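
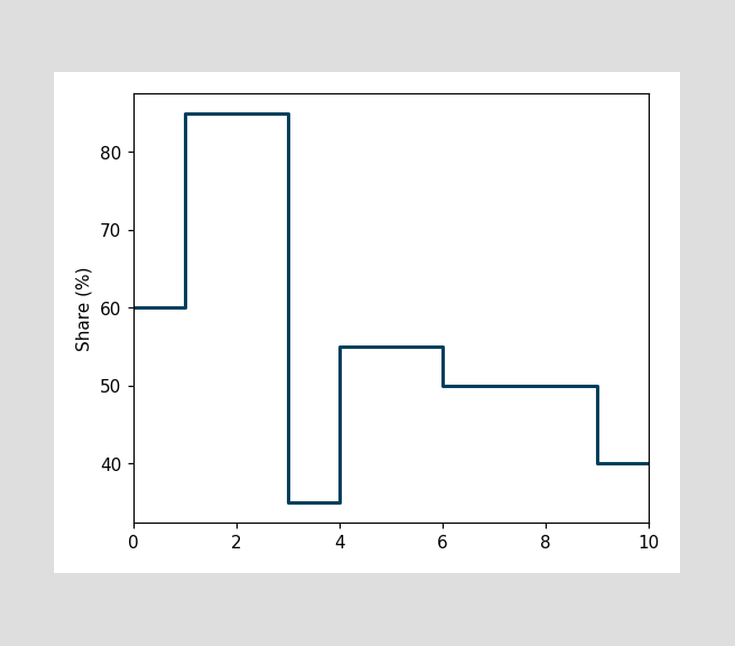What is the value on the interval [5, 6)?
55%

On [5, 6) the step sits at 55%.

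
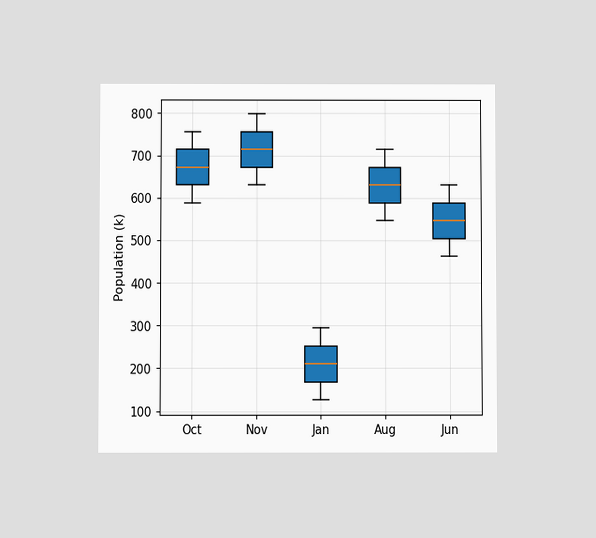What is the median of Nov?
714k

The chart is viewed at a slight angle. The median line in the Nov box sits at 714k.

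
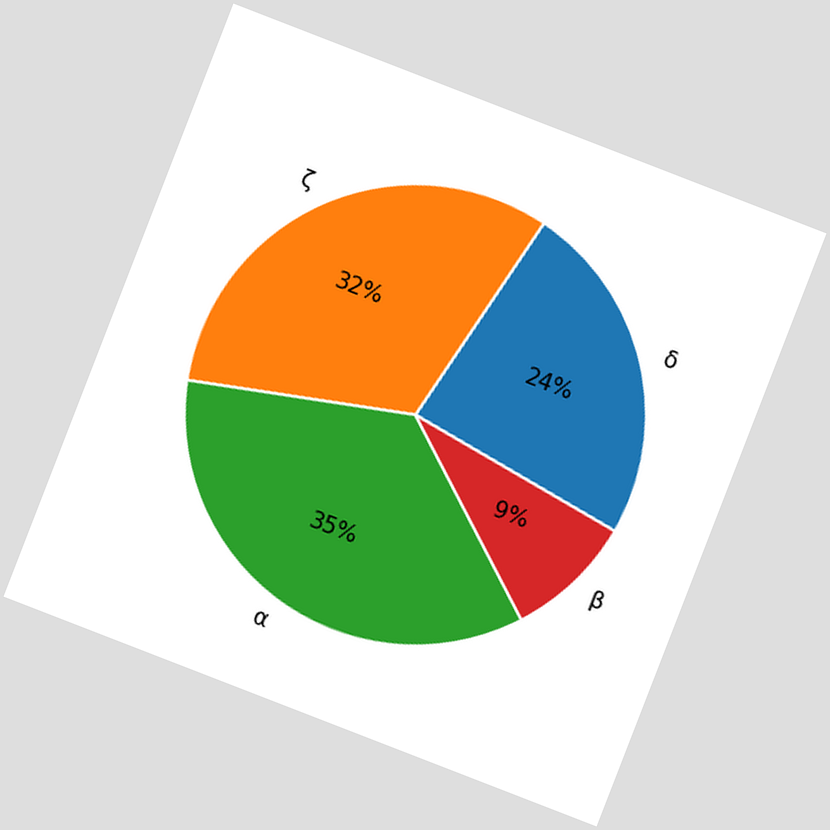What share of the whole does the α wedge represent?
35%

The chart is tilted about 21° clockwise. The α slice takes up 35% of the pie.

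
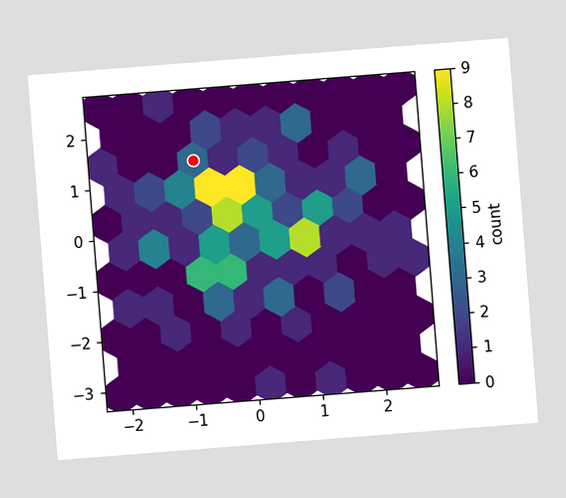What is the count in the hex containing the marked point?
The chart is tilted about 4° counter-clockwise. The marked hex reads 3 on the colorbar.

3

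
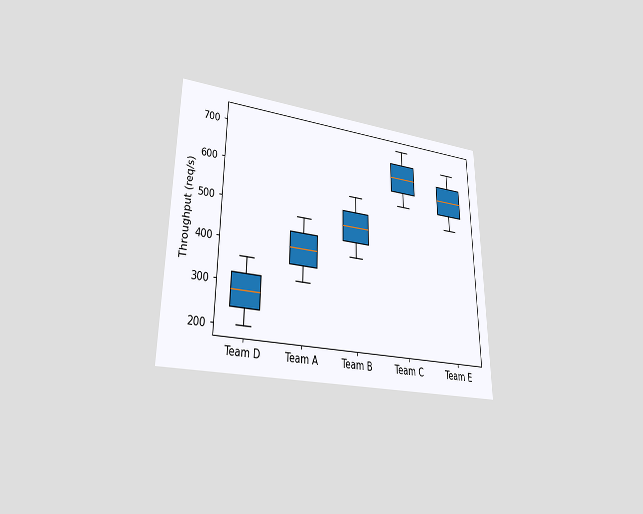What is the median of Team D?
280req/s

The chart is viewed at a slight angle. The median line in the Team D box sits at 280req/s.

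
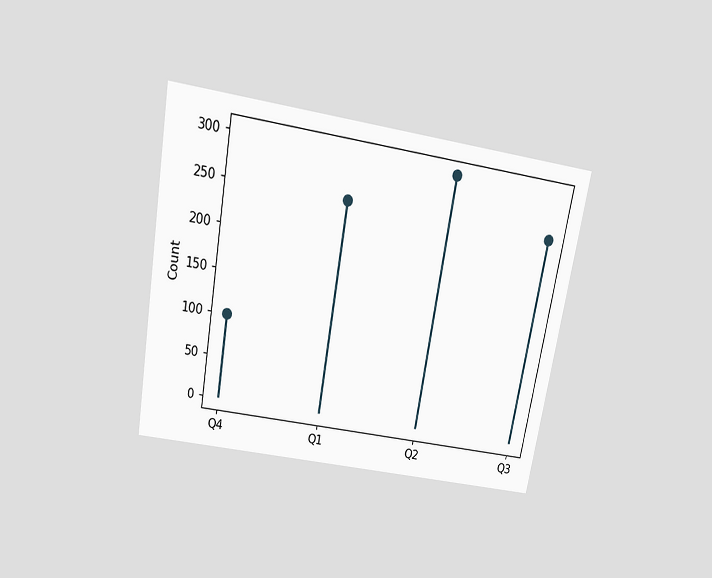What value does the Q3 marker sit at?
The chart is tilted about 10° clockwise and viewed slightly from above. The Q3 marker sits at 250.

250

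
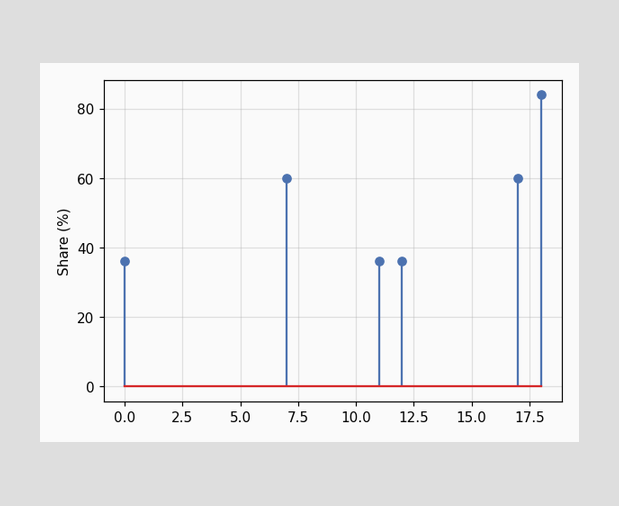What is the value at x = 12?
36%

The stem at x=12 reaches 36%.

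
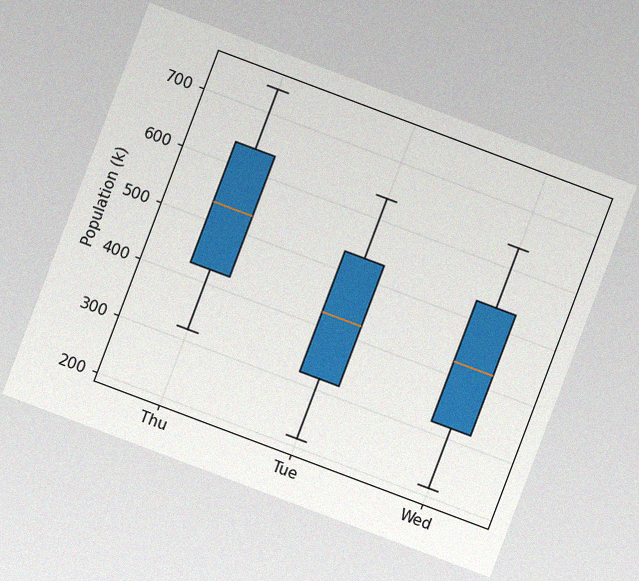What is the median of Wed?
424k

The chart is tilted about 21° clockwise, with some photo noise. The median line in the Wed box sits at 424k.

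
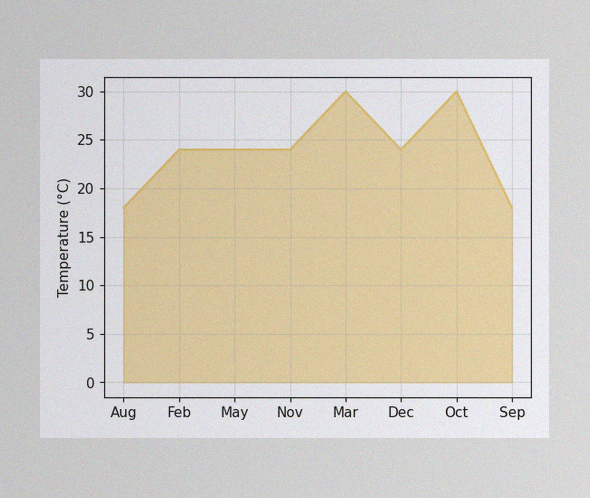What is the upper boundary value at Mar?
The image has some photo noise and uneven lighting. At Mar the upper boundary is at 30°C.

30°C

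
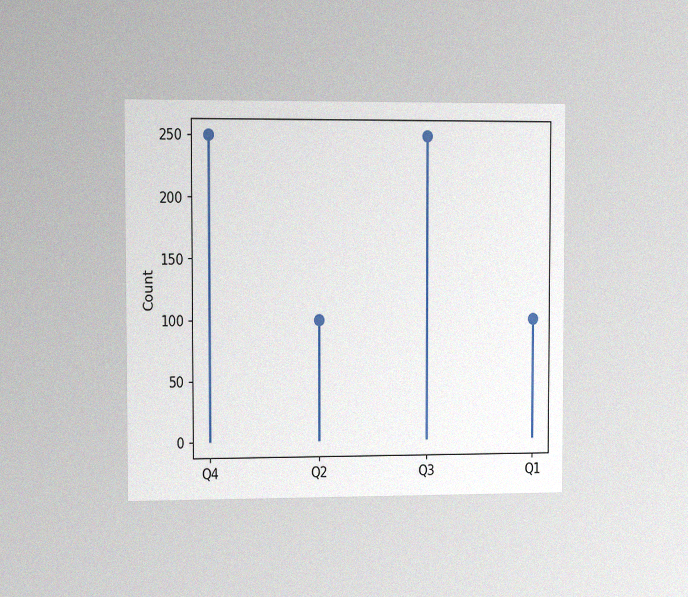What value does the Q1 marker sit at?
100

The chart is viewed slightly from the left, with some photo noise. The Q1 marker sits at 100.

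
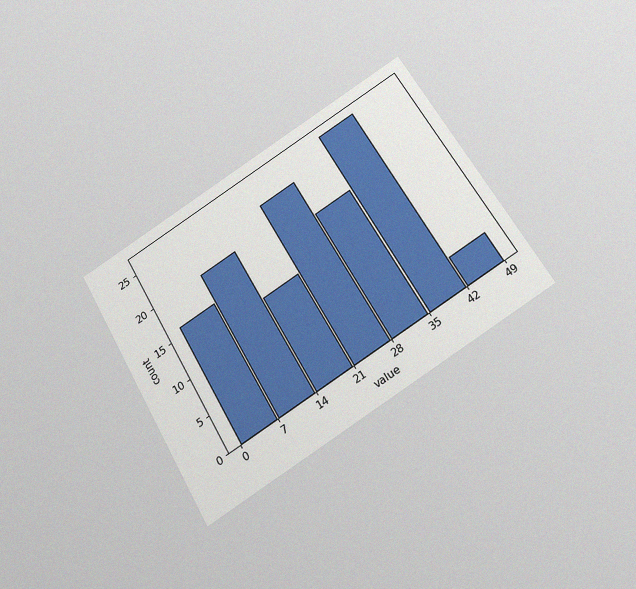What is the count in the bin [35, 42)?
The chart is tilted about 30° counter-clockwise and viewed slightly from below, with some photo noise. The [35, 42) bin has height 26.

26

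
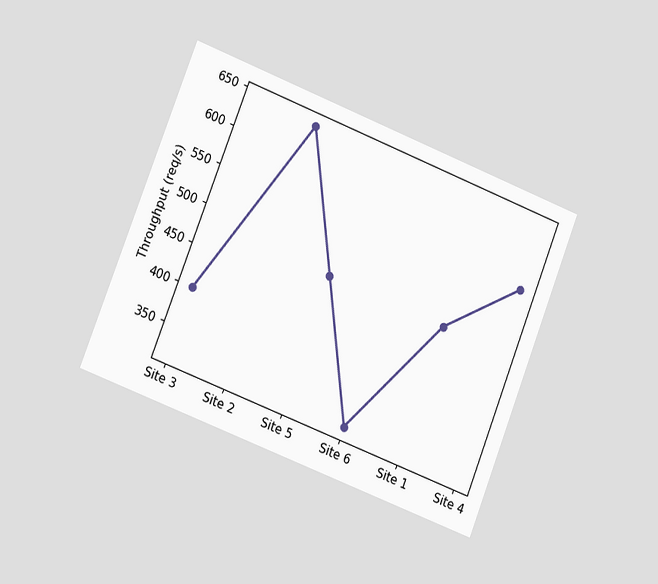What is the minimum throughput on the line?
320req/s

The chart is tilted about 21° clockwise and viewed slightly from the left. The lowest point is at Site 6, and reading across to the y-axis gives 320req/s.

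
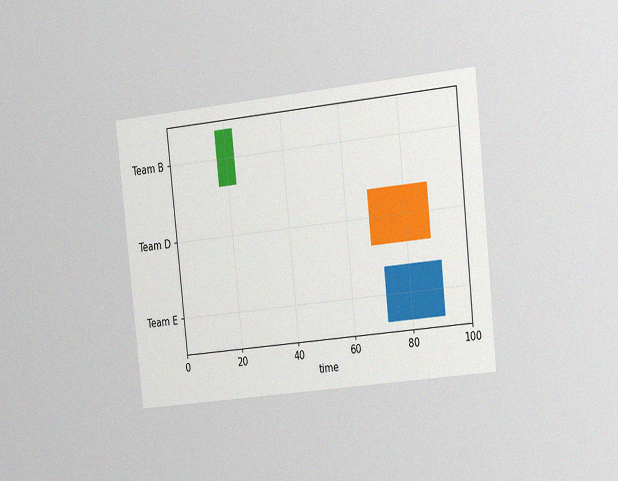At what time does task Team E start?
The chart is tilted about 6° counter-clockwise and viewed at a slight angle, with some photo noise. The Team E bar begins at t=72.

72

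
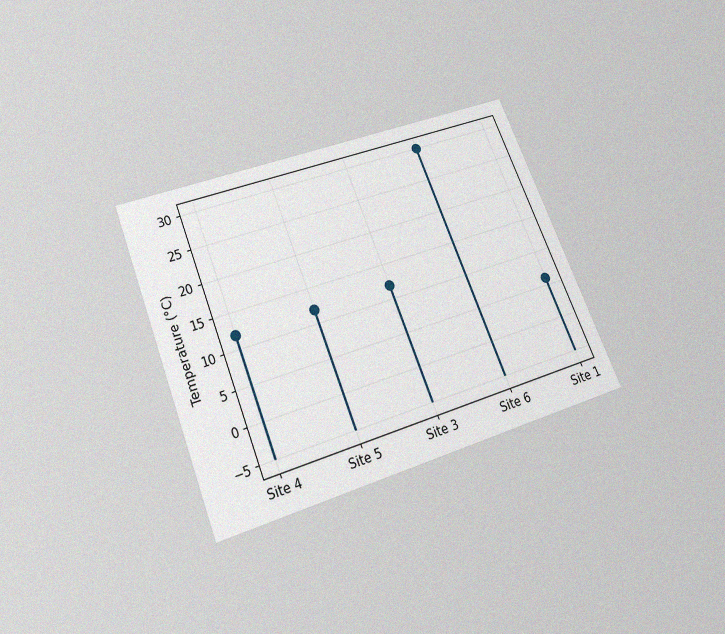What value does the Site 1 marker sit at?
The chart is tilted about 22° counter-clockwise and viewed slightly from below, with some photo noise. The Site 1 marker sits at 6°C.

6°C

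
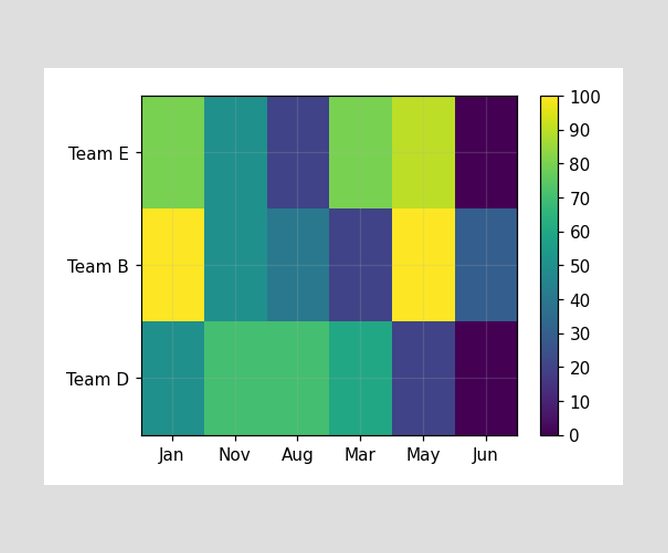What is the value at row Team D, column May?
Matching cell (Team D, May) against the colorbar gives 20.

20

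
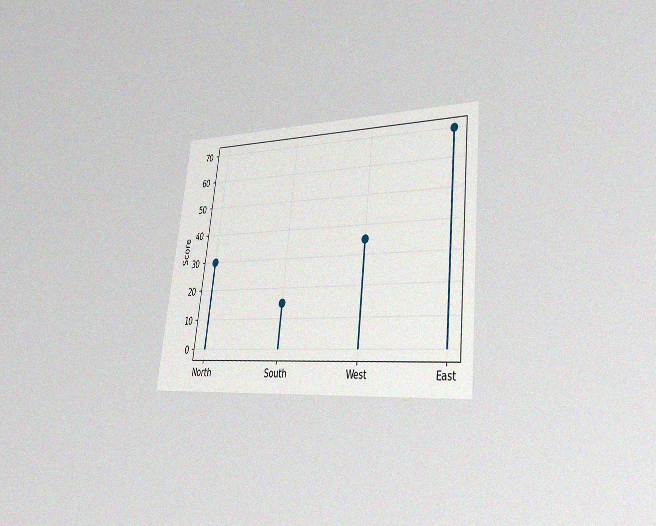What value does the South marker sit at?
15

The chart is tilted about 7° clockwise and viewed slightly from the right, with some photo noise. The South marker sits at 15.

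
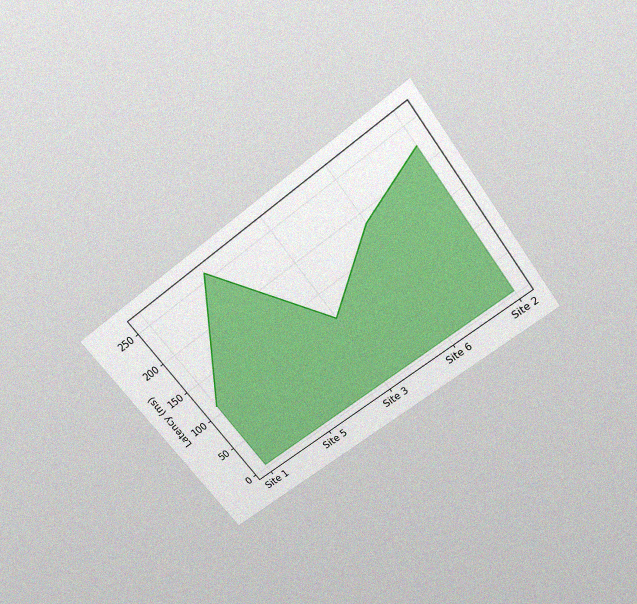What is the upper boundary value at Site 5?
The chart is tilted about 37° counter-clockwise and viewed slightly from above, with some photo noise. At Site 5 the upper boundary is at 259ms.

259ms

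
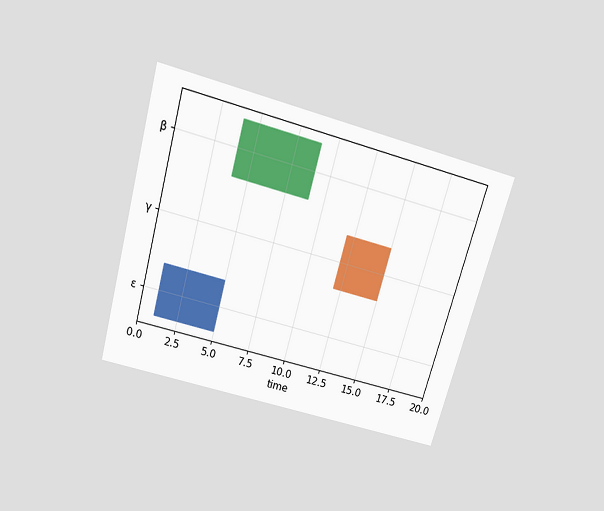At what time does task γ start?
The chart is tilted about 16° clockwise and viewed slightly from above. The γ bar begins at t=12.

12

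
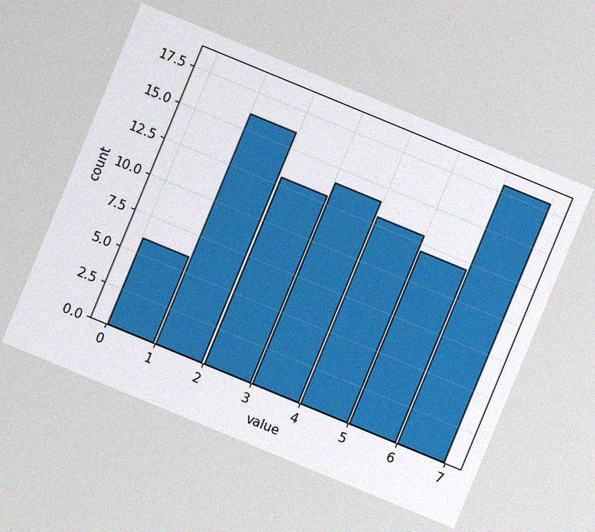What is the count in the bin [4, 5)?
13

The chart is tilted about 22° clockwise, with some photo noise. The [4, 5) bin has height 13.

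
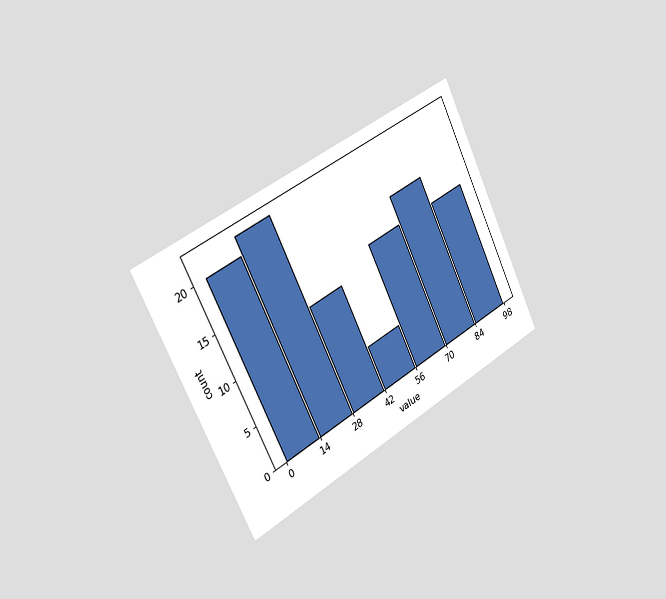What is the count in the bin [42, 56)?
The chart is tilted about 27° counter-clockwise and viewed slightly from the left. The [42, 56) bin has height 5.

5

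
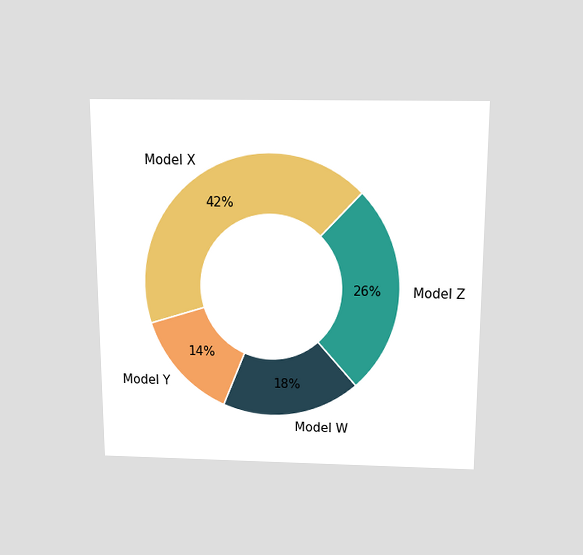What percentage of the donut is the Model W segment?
The chart is viewed slightly from above. The Model W segment takes up 18% of the ring.

18%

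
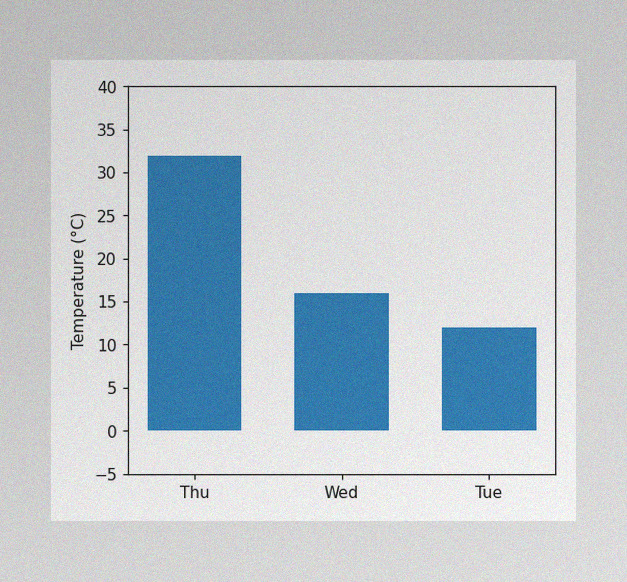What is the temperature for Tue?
12°C

The image has some photo noise and uneven lighting. Reading along the chart's y-axis, the Tue bar reaches 12°C.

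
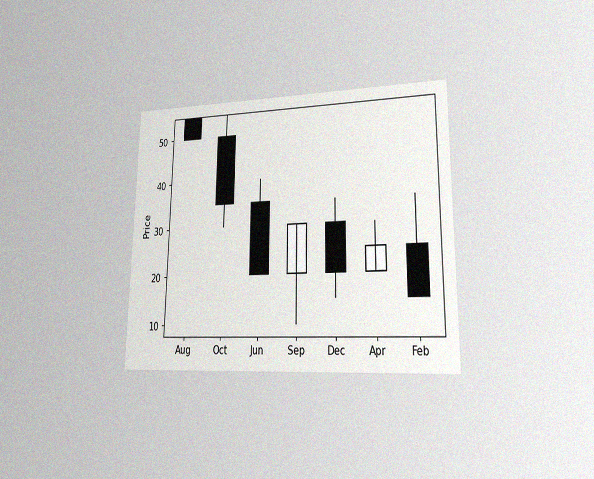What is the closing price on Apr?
25

The chart is viewed at a slight angle, with some photo noise. The Apr candle closes at 25.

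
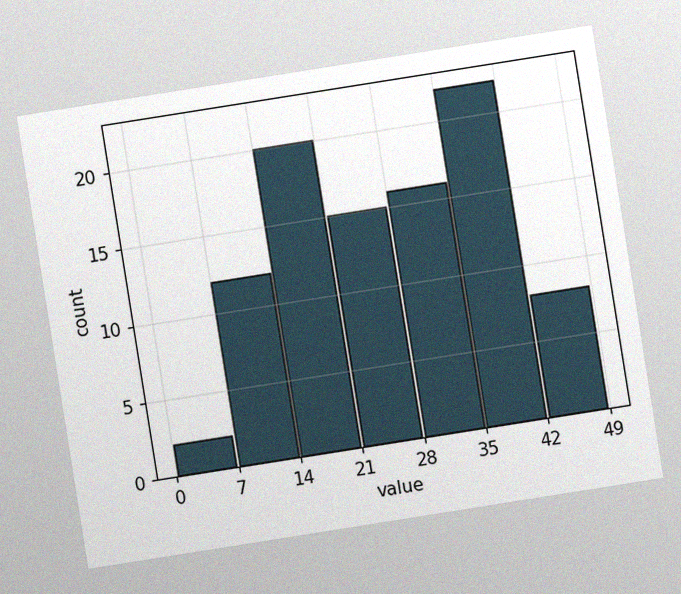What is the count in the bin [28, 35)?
16

The chart is tilted about 9° counter-clockwise, with some photo noise. The [28, 35) bin has height 16.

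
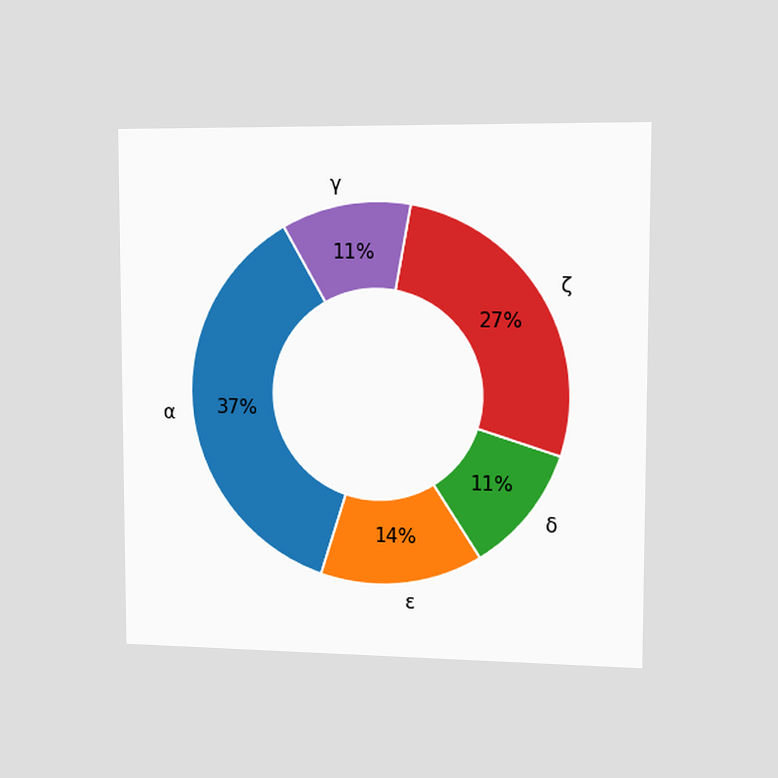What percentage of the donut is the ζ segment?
27%

The chart is viewed slightly from the right. The ζ segment takes up 27% of the ring.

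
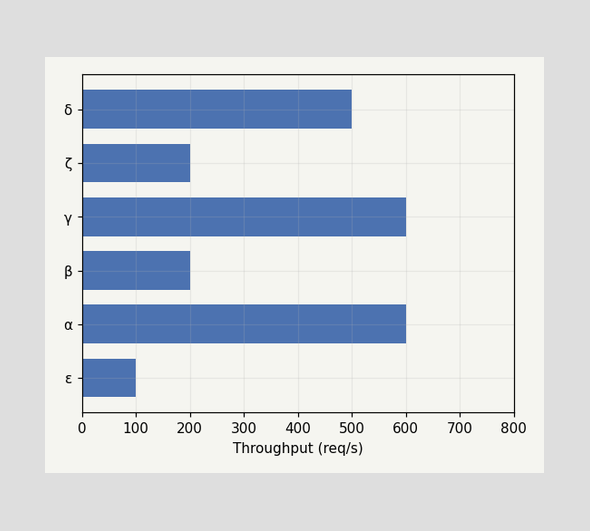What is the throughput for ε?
Reading along the chart's x-axis, the ε bar reaches 100req/s.

100req/s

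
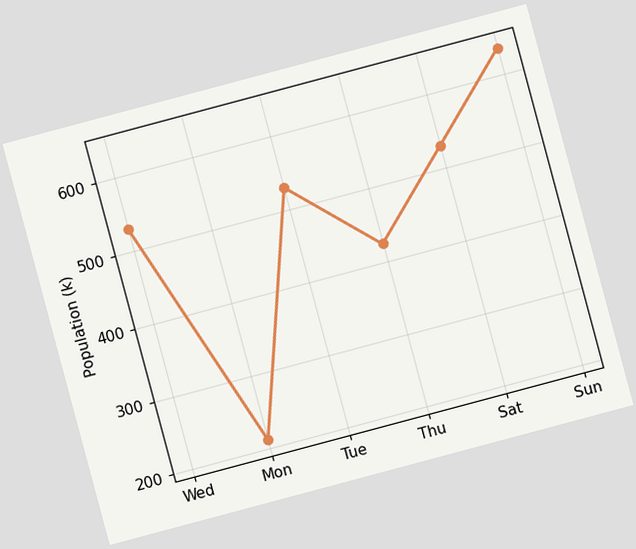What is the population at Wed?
530k

The chart is tilted about 15° counter-clockwise. At Wed, the line is at 530k.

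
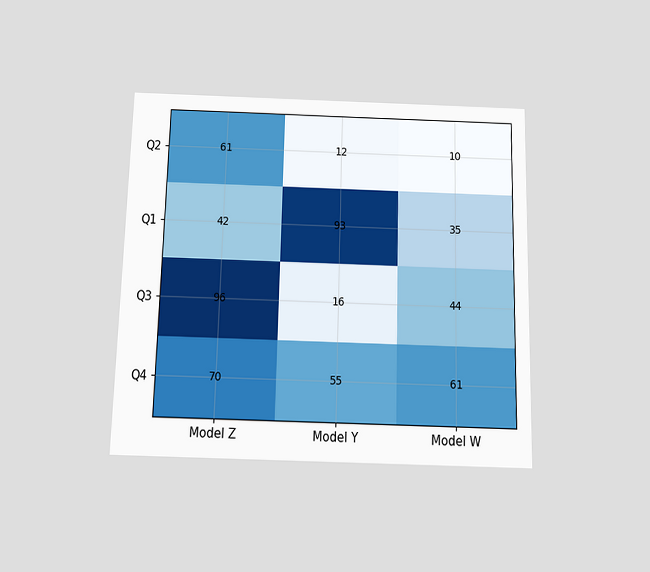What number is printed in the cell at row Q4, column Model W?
The chart is viewed slightly from below. The (Q4, Model W) cell reads 61.

61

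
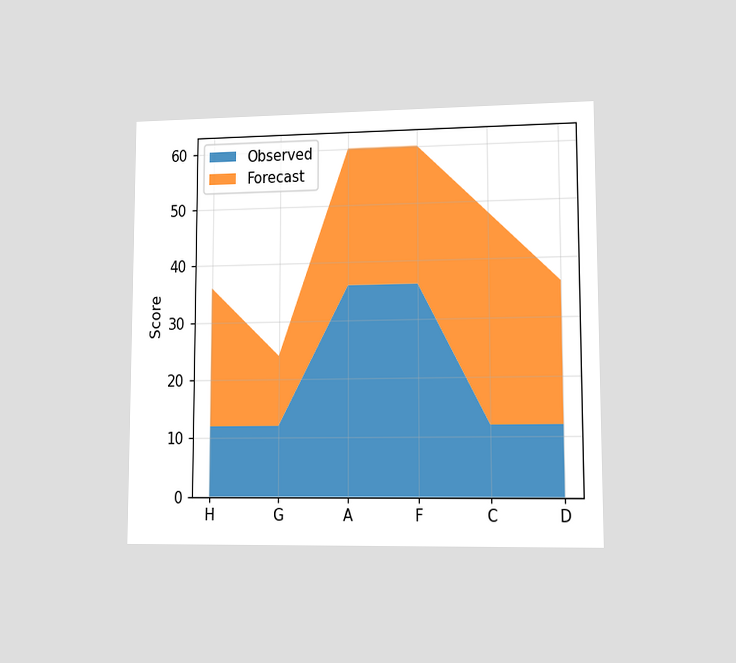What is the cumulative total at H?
The chart is viewed at a slight angle. The stacked total at H reaches 36.

36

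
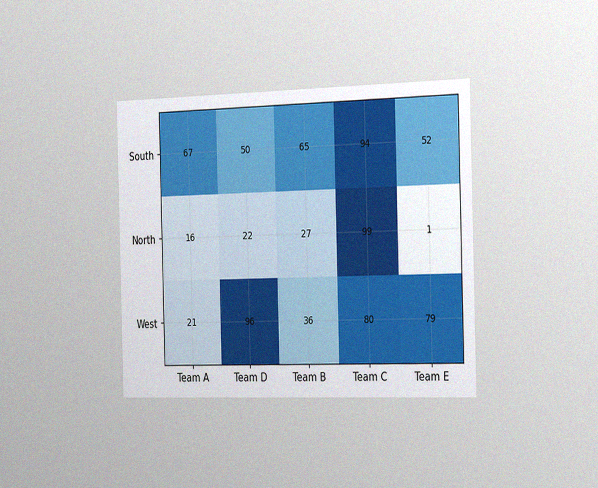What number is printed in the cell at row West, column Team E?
The chart is viewed slightly from the right, with some photo noise. The (West, Team E) cell reads 79.

79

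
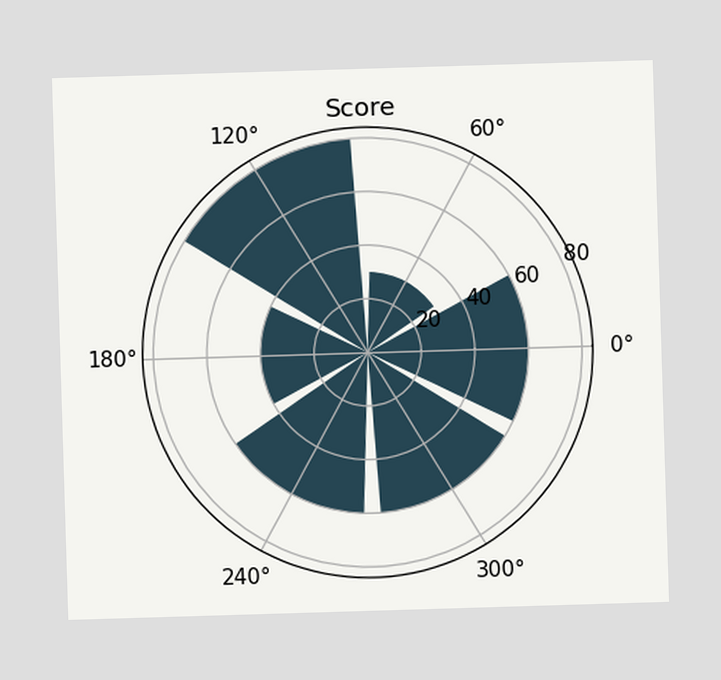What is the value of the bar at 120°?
80

The bar at 120° reaches 80 on the radial axis.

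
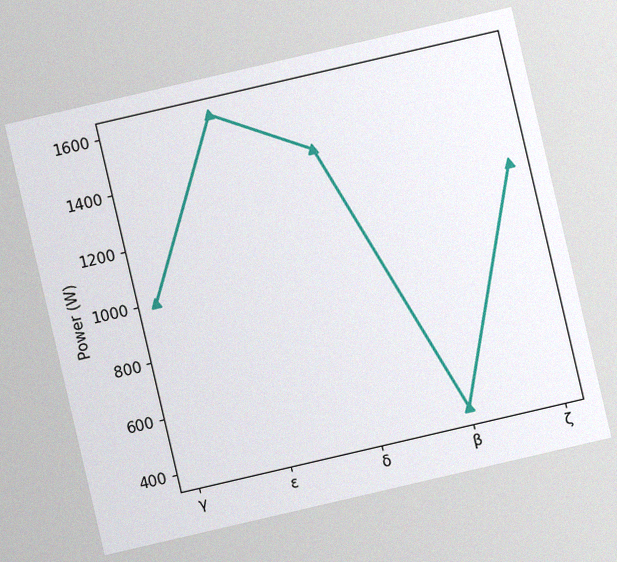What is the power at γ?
The chart is tilted about 13° counter-clockwise, with some photo noise. At γ, the line is at 1000W.

1000W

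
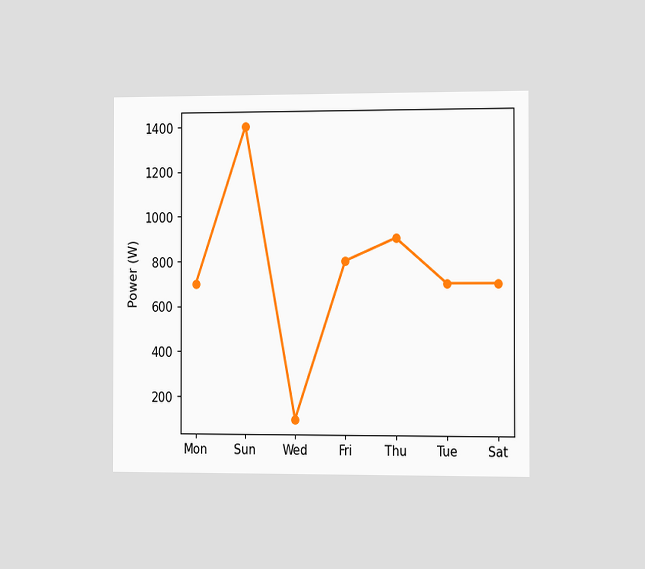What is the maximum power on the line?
The chart is viewed slightly from the right. The highest point is at Sun, and reading across to the y-axis gives 1400W.

1400W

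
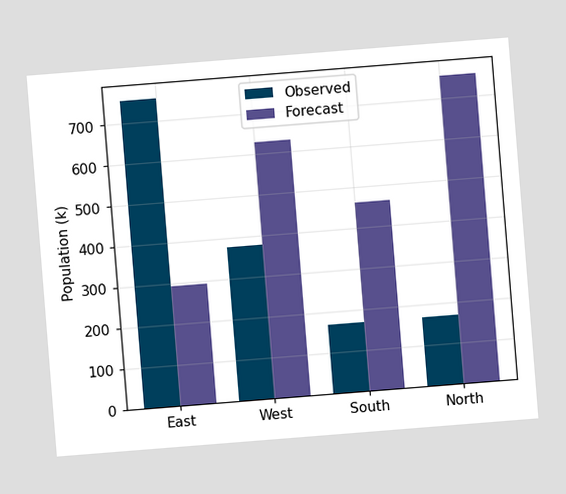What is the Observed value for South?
The chart is tilted about 5° counter-clockwise. The Observed bar at South reaches 168k on the y-axis.

168k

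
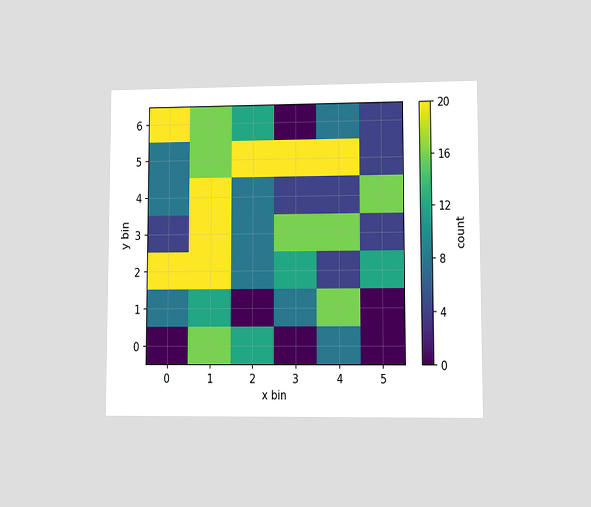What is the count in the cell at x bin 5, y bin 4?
The chart is viewed at a slight angle. Matching the cell (5, 4) against the colorbar gives 16.

16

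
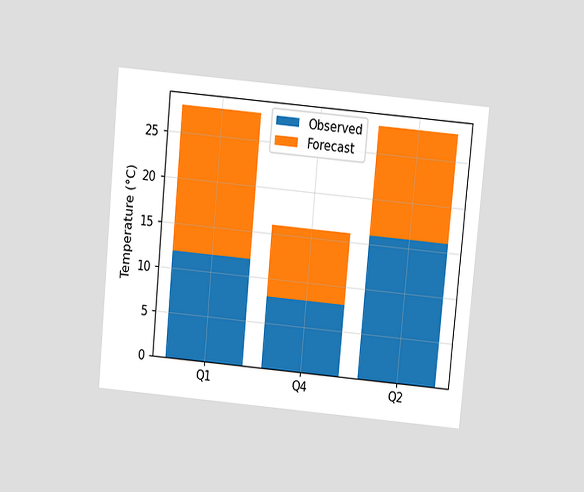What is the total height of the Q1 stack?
The chart is tilted about 5° clockwise and viewed at a slight angle. The Q1 stack's top reaches 28°C on the y-axis.

28°C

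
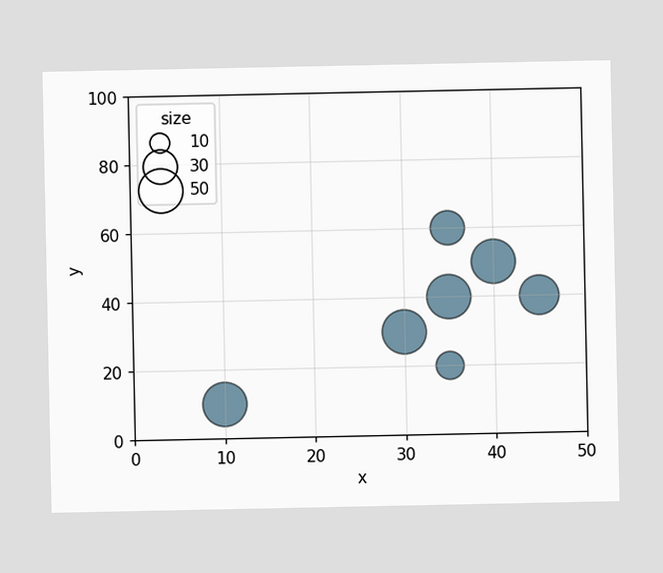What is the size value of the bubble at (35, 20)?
20

Matching the bubble at (35, 20) against the size legend gives 20.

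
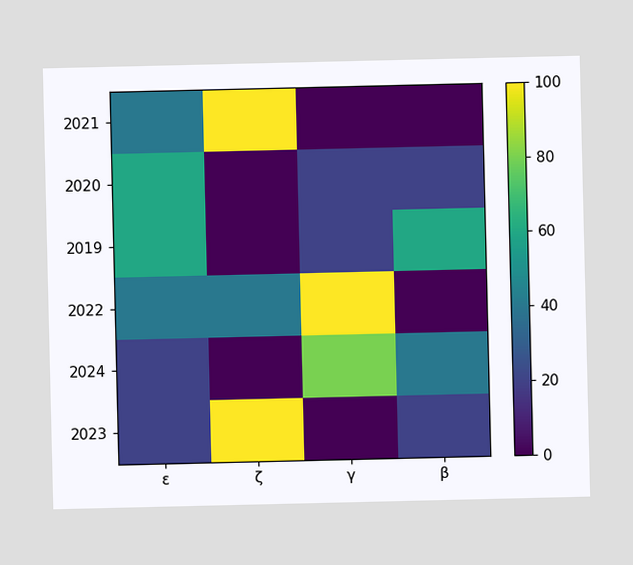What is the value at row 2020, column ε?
60

Matching cell (2020, ε) against the colorbar gives 60.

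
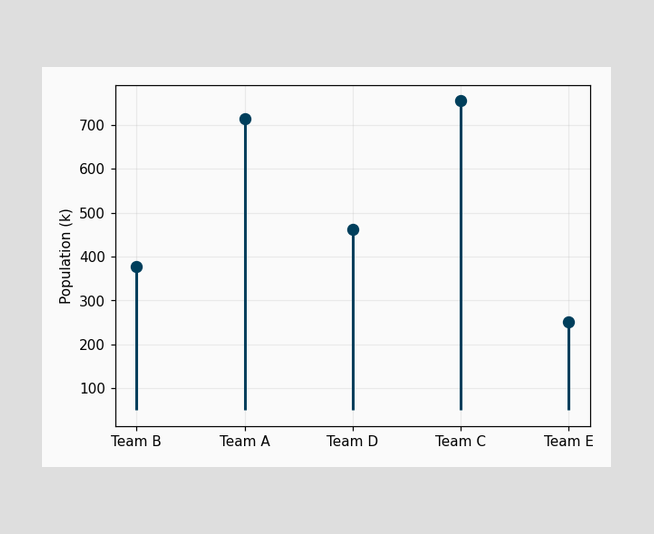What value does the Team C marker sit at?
756k

The Team C marker sits at 756k.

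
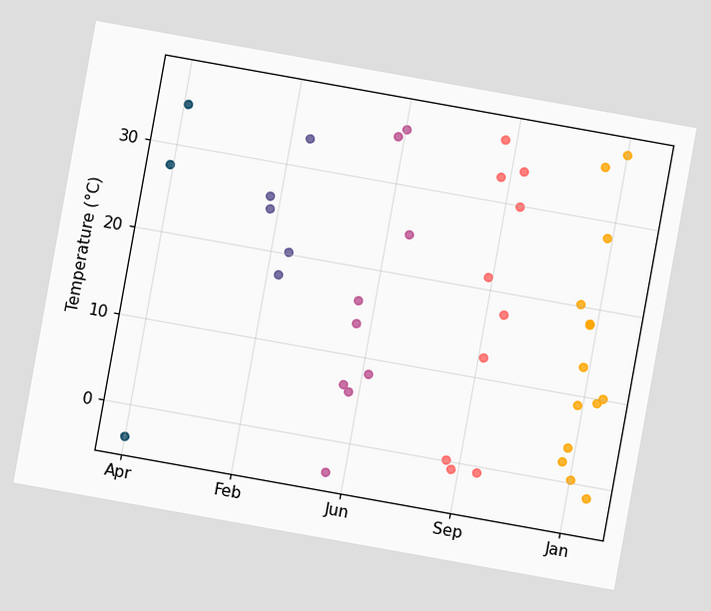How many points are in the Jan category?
14

The chart is tilted about 10° clockwise. Counting the markers in the Jan column gives 14.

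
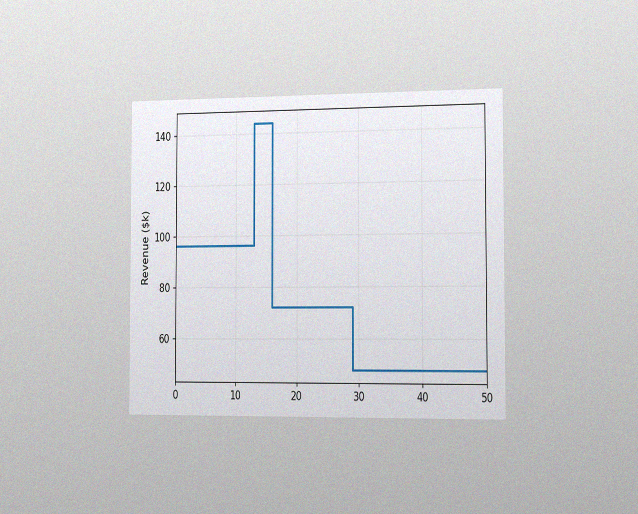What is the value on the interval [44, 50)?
The chart is viewed slightly from the right, with some photo noise. On [44, 50) the step sits at $48k.

$48k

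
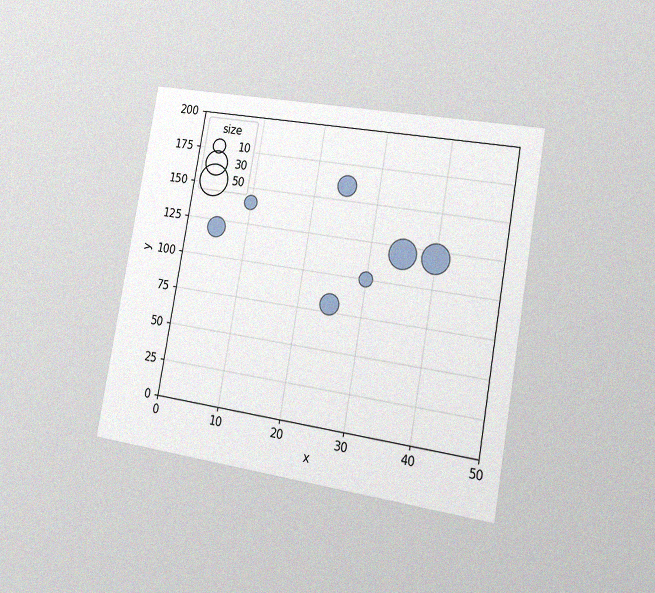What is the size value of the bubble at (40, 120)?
40

The chart is tilted about 10° clockwise and viewed slightly from the right, with some photo noise. Matching the bubble at (40, 120) against the size legend gives 40.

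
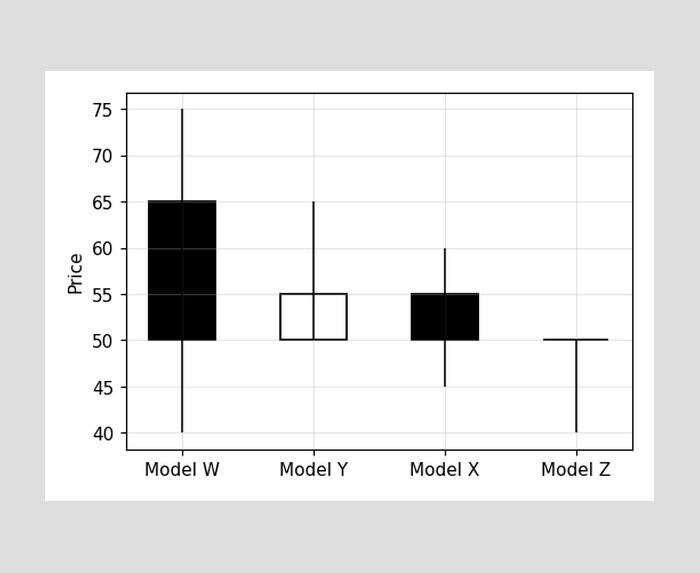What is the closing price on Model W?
The Model W candle closes at 50.

50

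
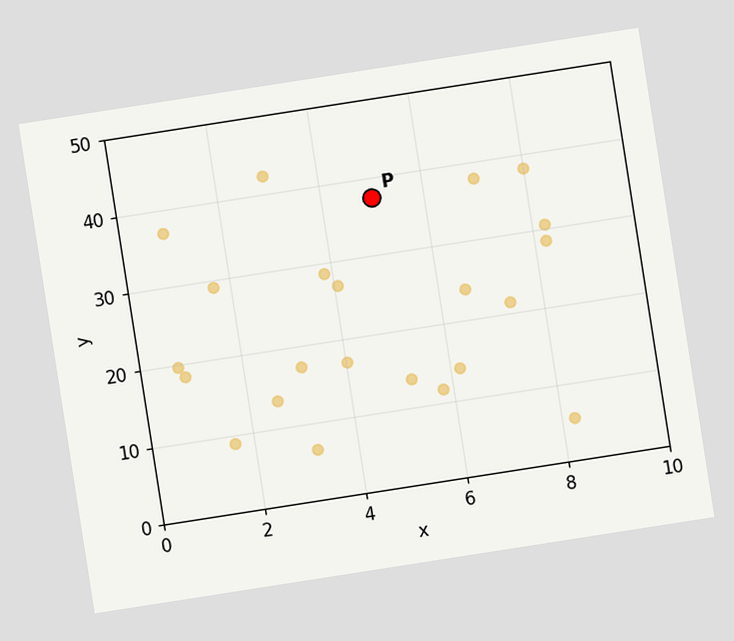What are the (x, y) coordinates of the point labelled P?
(5, 37.5)

The chart is tilted about 9° counter-clockwise. Following the gridlines from P to each axis, P sits at (5, 37.5).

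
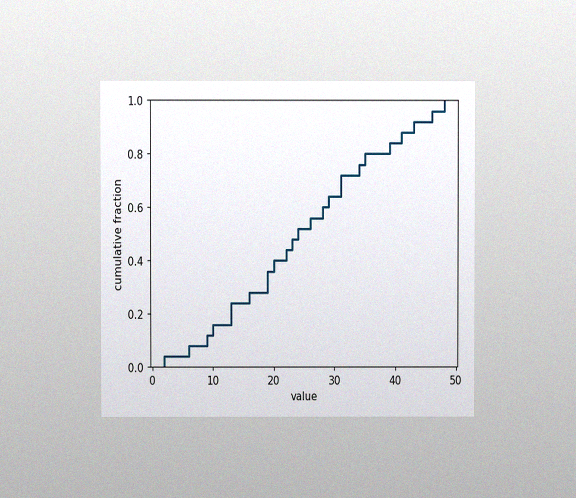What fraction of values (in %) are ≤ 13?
The chart is viewed at a slight angle, with some photo noise. At x=13 the ECDF step is at 24%.

24%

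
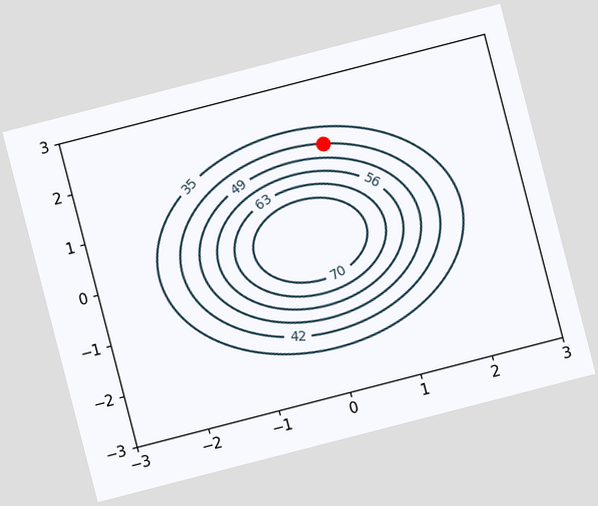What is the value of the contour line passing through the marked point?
42

The chart is tilted about 14° counter-clockwise. The marked point sits on the contour labelled 42.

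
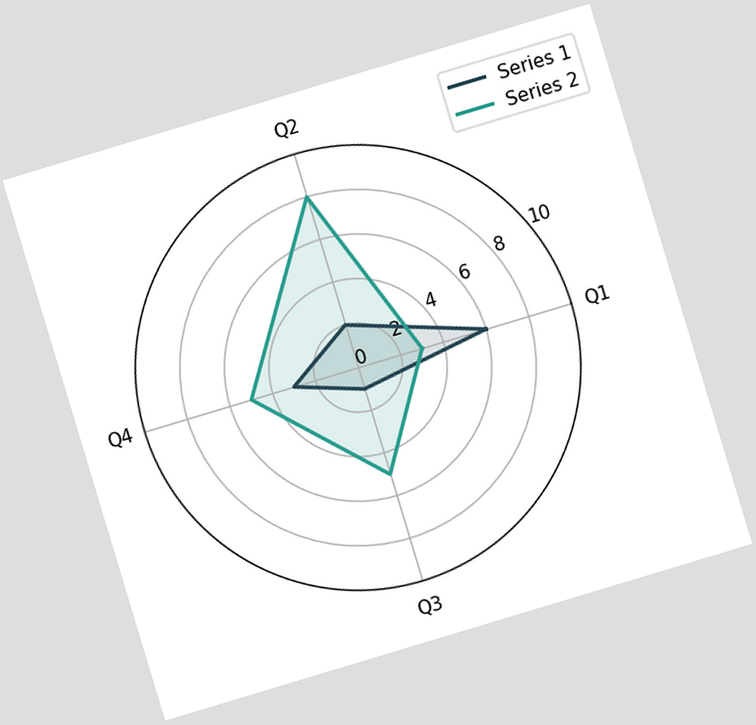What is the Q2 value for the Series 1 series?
2

The chart is tilted about 17° counter-clockwise. On the Q2 axis, Series 1 reaches 2.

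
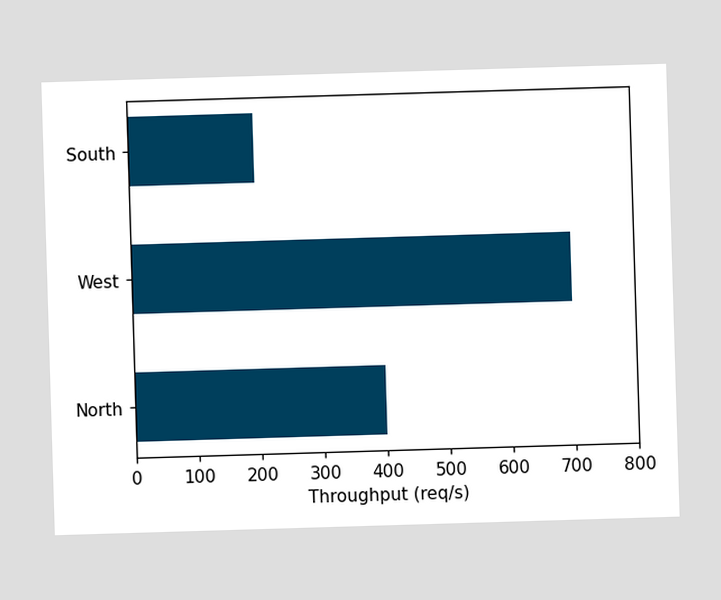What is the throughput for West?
700req/s

Reading along the chart's x-axis, the West bar reaches 700req/s.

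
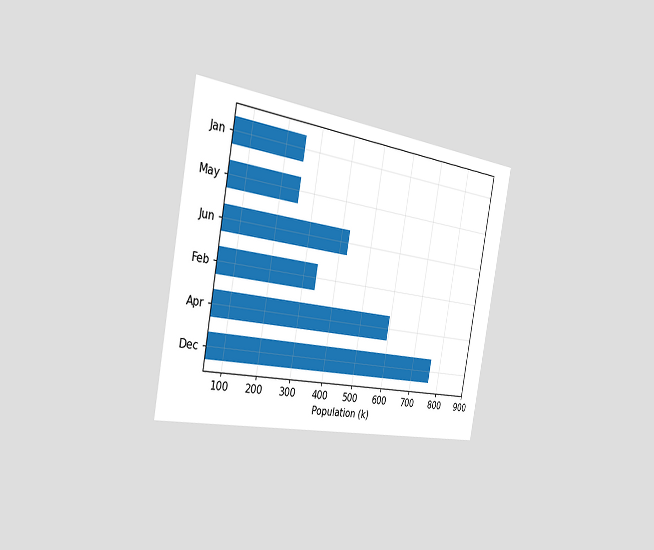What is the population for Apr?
The chart is tilted about 10° clockwise and viewed slightly from the left. Reading along the chart's x-axis, the Apr bar reaches 595k.

595k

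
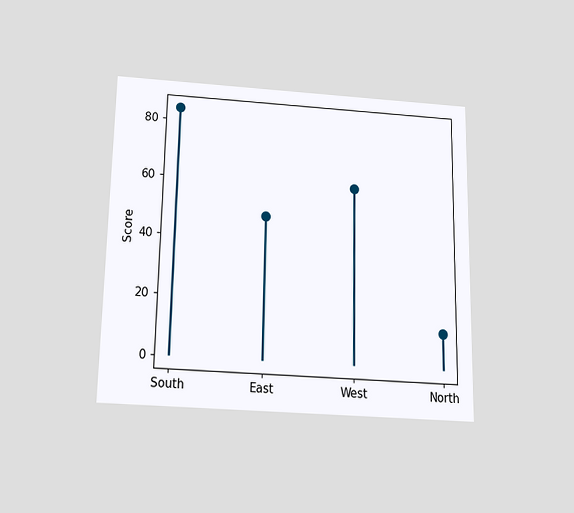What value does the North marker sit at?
The chart is viewed slightly from below. The North marker sits at 12.

12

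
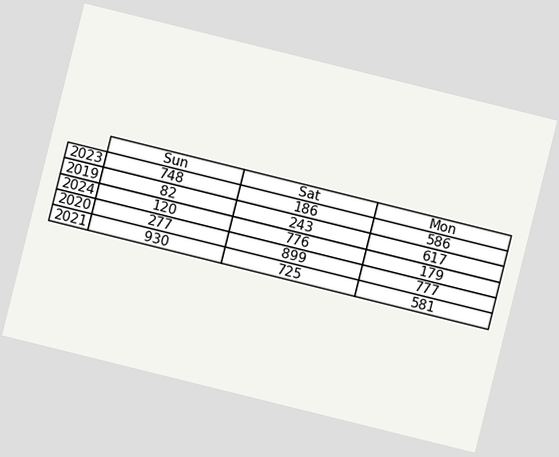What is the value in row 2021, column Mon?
581

The chart is tilted about 14° clockwise. The (2021, Mon) cell reads 581.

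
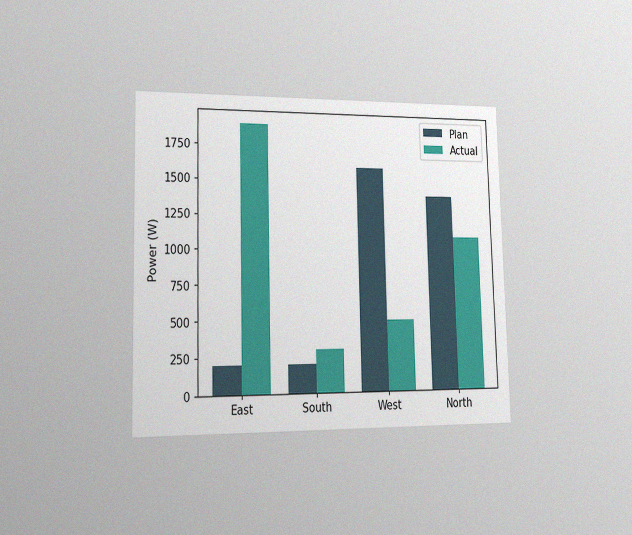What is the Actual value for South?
The chart is viewed slightly from the left, with some photo noise. The Actual bar at South reaches 300W on the y-axis.

300W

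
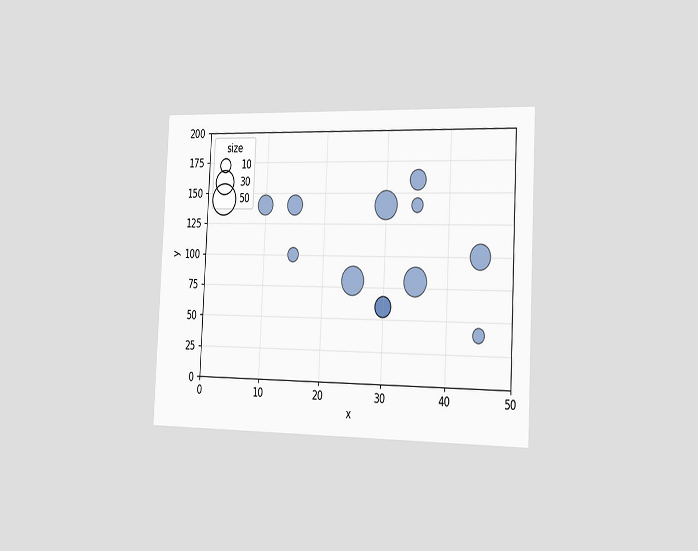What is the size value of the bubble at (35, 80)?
The chart is tilted about 3° clockwise and viewed slightly from the right. Matching the bubble at (35, 80) against the size legend gives 40.

40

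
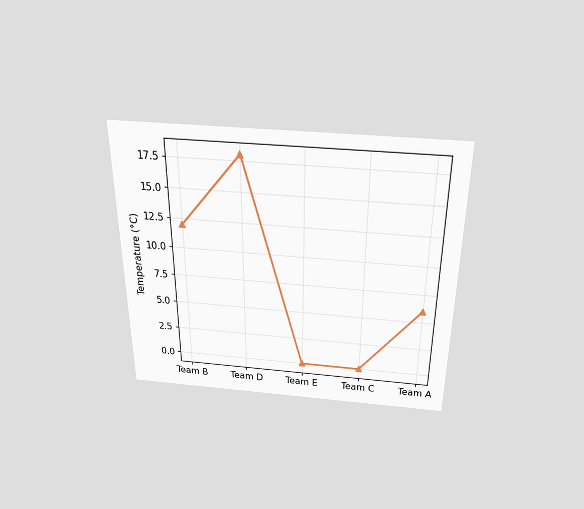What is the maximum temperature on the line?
18°C

The chart is viewed slightly from above. The highest point is at Team D, and reading across to the y-axis gives 18°C.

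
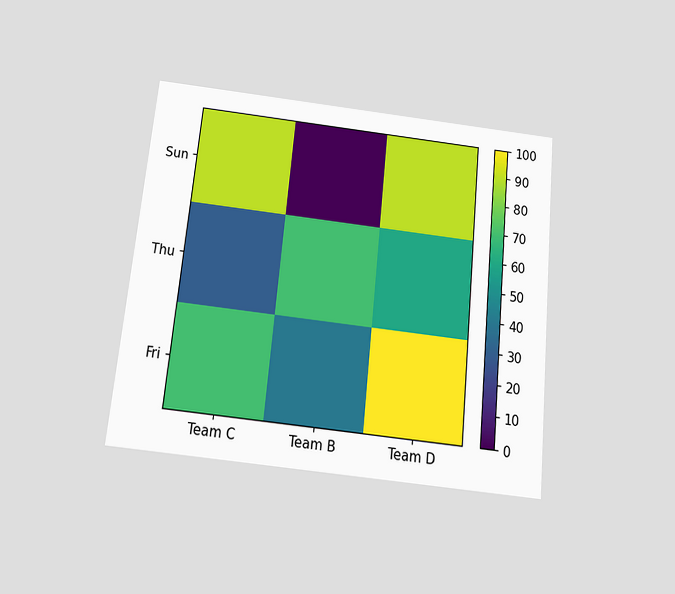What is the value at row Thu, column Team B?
The chart is tilted about 6° clockwise and viewed slightly from below. Matching cell (Thu, Team B) against the colorbar gives 70.

70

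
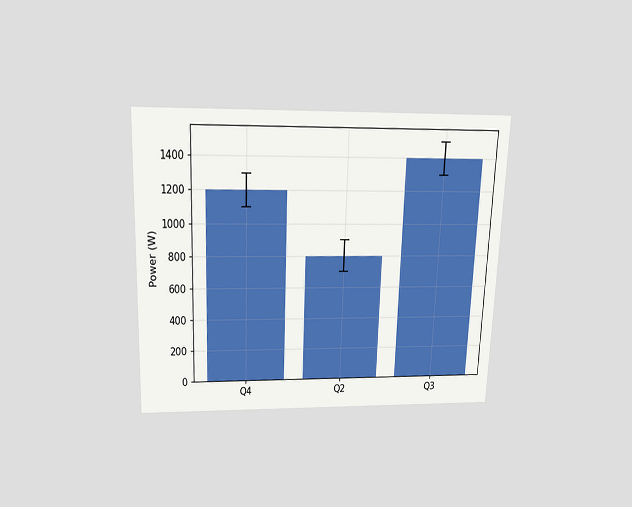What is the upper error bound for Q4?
The chart is tilted about 2° clockwise and viewed slightly from above. The Q4 bar's upper whisker reaches 1300W.

1300W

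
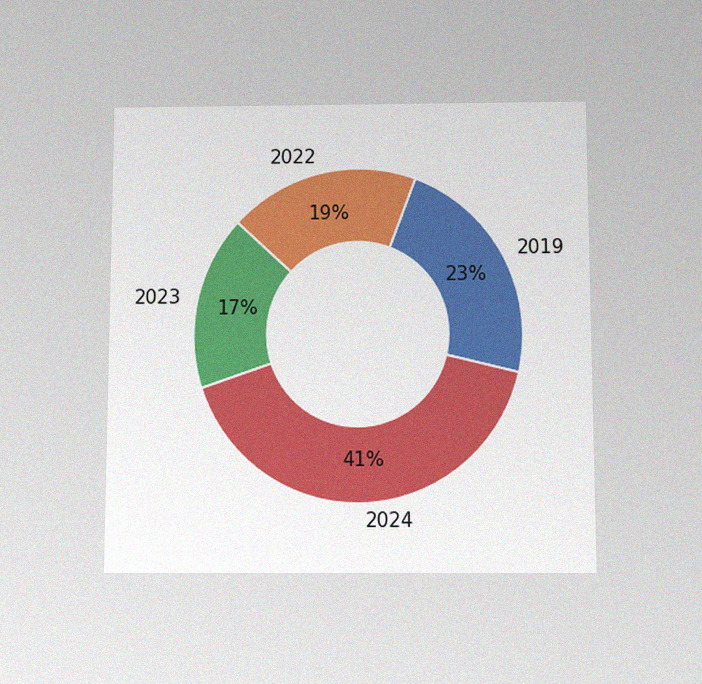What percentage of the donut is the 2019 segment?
23%

The chart is viewed slightly from below, with some photo noise. The 2019 segment takes up 23% of the ring.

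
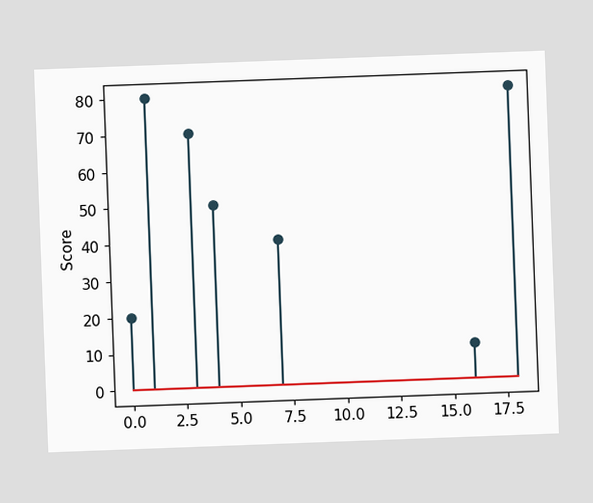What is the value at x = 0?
20

The chart is tilted about 2° counter-clockwise. The stem at x=0 reaches 20.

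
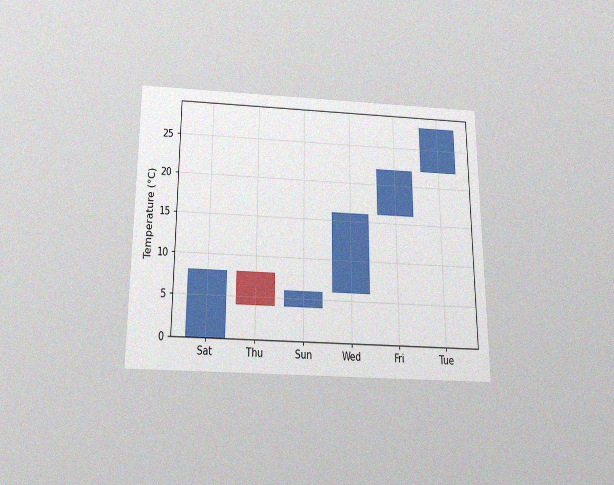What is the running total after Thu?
The chart is viewed slightly from below, with some photo noise. After Thu the running total reaches 4°C.

4°C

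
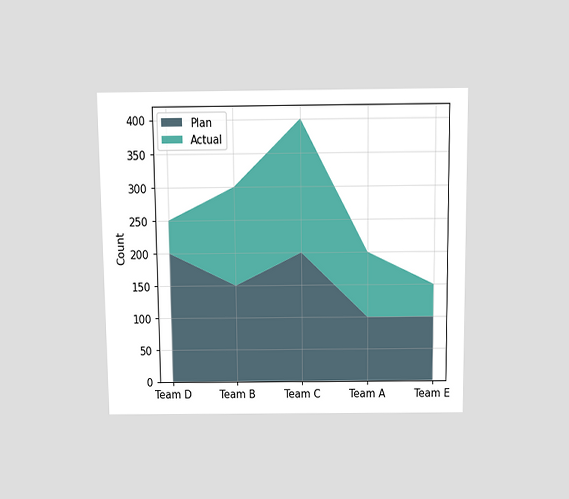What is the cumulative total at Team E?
150

The chart is viewed slightly from above. The stacked total at Team E reaches 150.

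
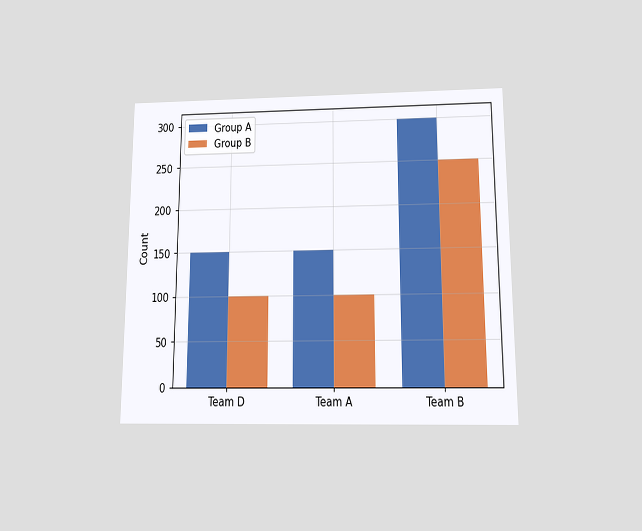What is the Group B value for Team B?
The chart is viewed slightly from below. The Group B bar at Team B reaches 250 on the y-axis.

250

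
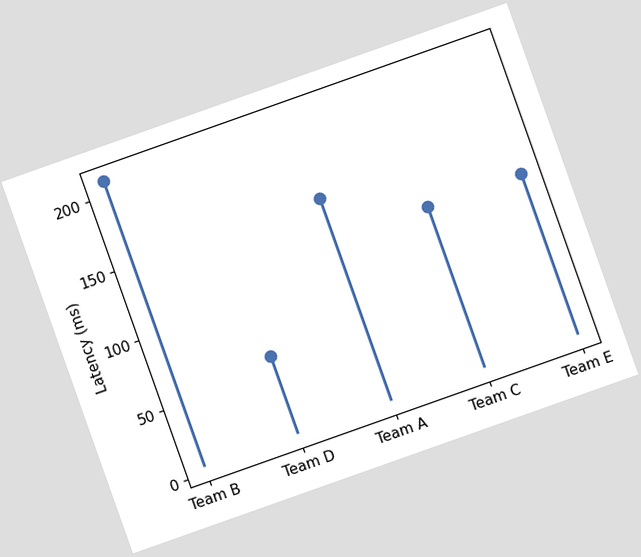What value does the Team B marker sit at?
The chart is tilted about 20° counter-clockwise. The Team B marker sits at 210ms.

210ms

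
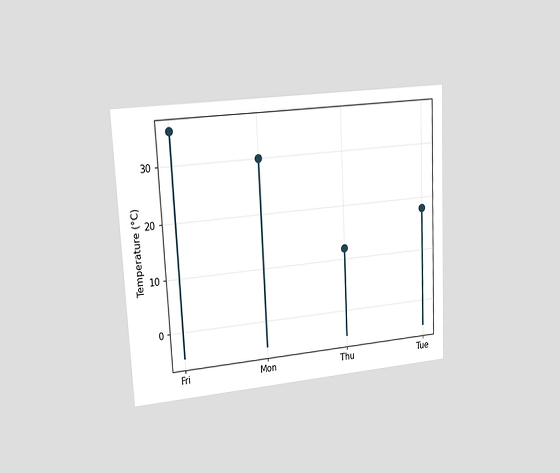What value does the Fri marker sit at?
36°C

The chart is tilted about 3° counter-clockwise and viewed slightly from the left. The Fri marker sits at 36°C.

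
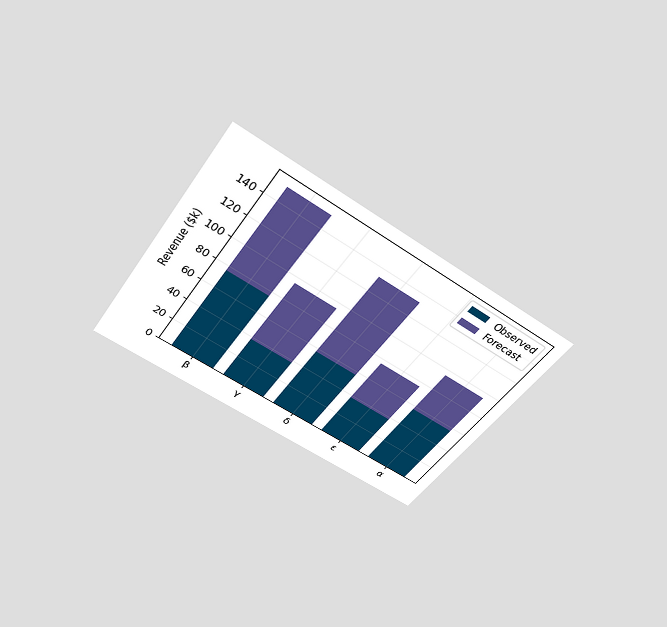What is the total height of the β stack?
$152k

The chart is tilted about 34° clockwise and viewed slightly from above. The β stack's top reaches $152k on the y-axis.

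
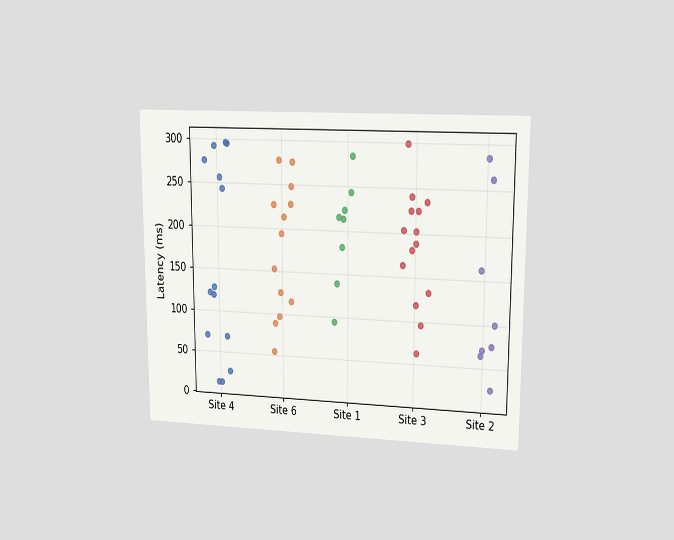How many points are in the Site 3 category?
14

The chart is viewed at a slight angle. Counting the markers in the Site 3 column gives 14.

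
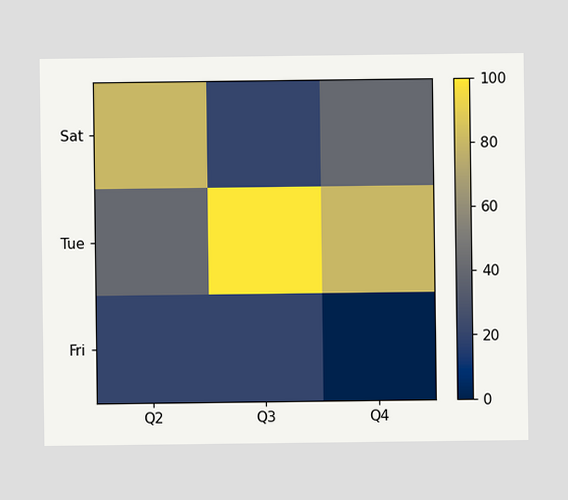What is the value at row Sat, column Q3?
20

Matching cell (Sat, Q3) against the colorbar gives 20.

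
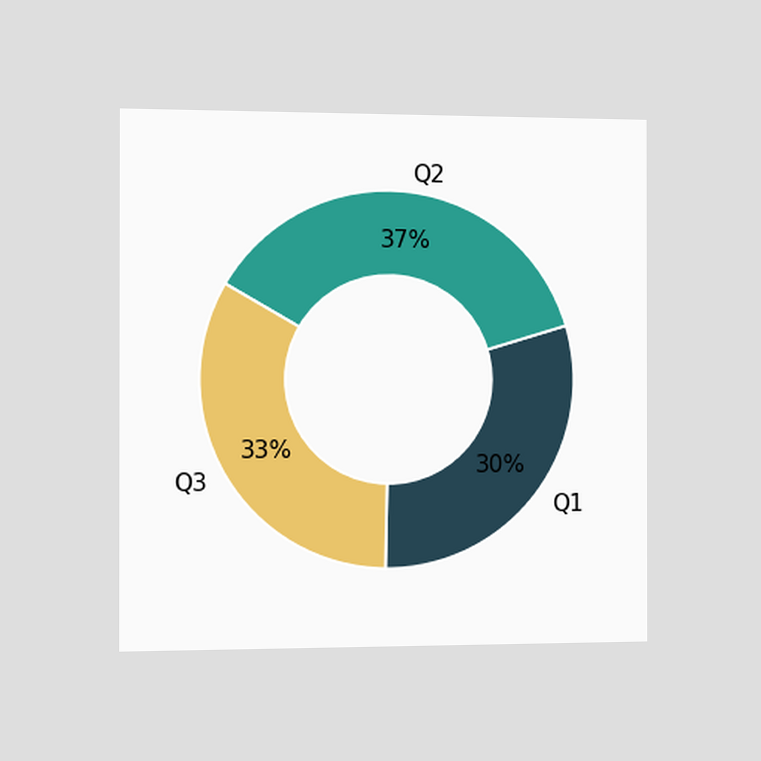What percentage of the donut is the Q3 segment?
33%

The chart is viewed slightly from the left. The Q3 segment takes up 33% of the ring.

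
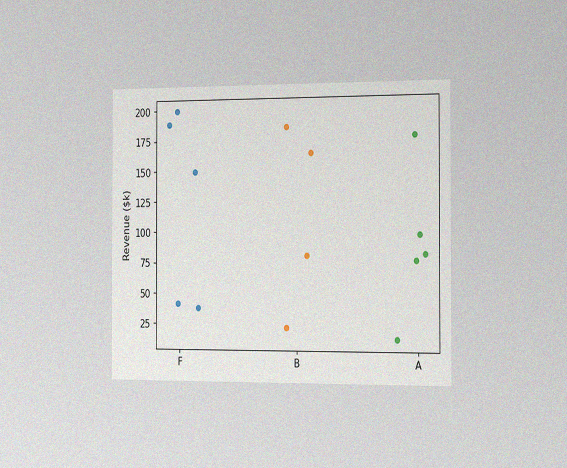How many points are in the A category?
The chart is viewed slightly from the right, with some photo noise. Counting the markers in the A column gives 5.

5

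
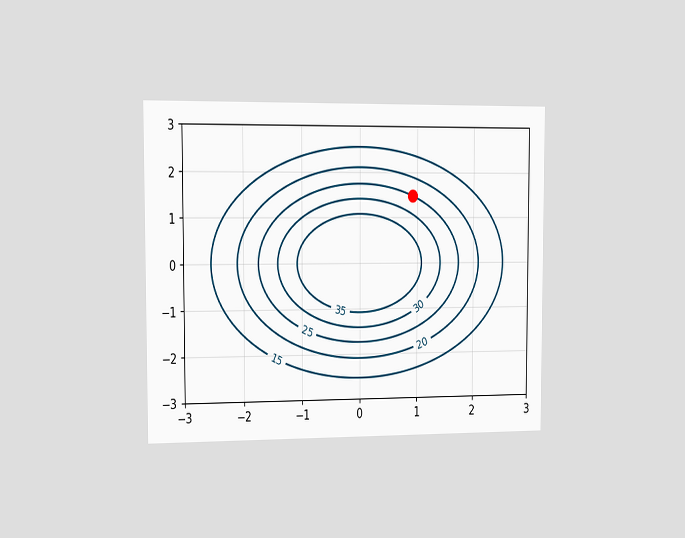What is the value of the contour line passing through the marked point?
The chart is viewed slightly from the left. The marked point sits on the contour labelled 25.

25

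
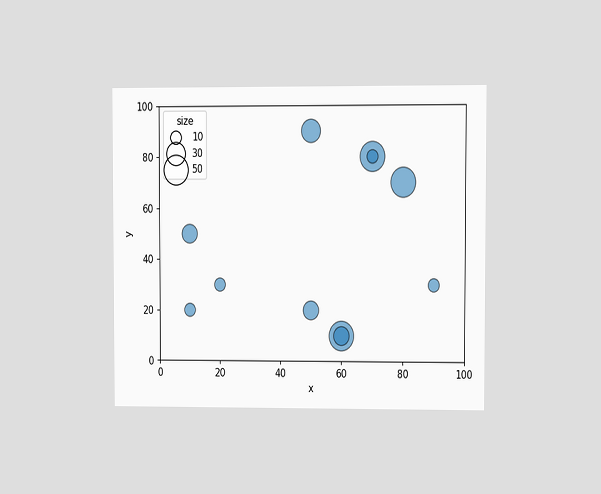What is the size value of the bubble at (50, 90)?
The chart is viewed at a slight angle. Matching the bubble at (50, 90) against the size legend gives 30.

30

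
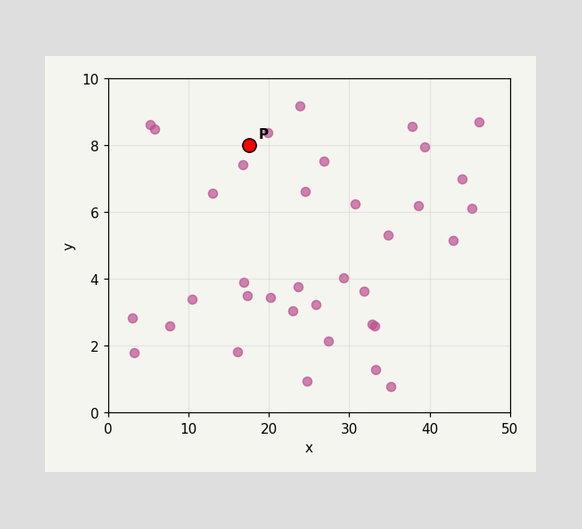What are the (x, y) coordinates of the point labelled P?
(17.5, 8)

Following the gridlines from P to each axis, P sits at (17.5, 8).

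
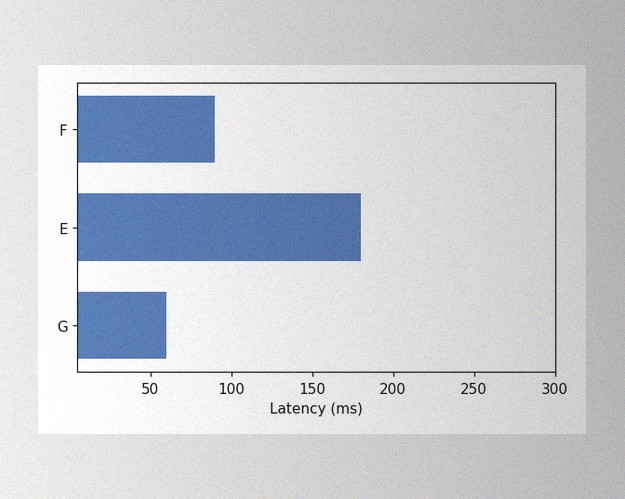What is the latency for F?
The image has some photo noise and uneven lighting. Reading along the chart's x-axis, the F bar reaches 90ms.

90ms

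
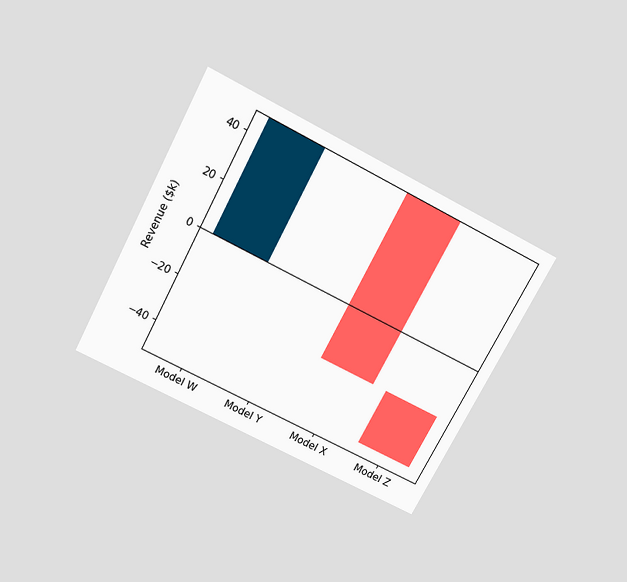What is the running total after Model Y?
$48k

The chart is tilted about 28° clockwise and viewed slightly from above. After Model Y the running total reaches $48k.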